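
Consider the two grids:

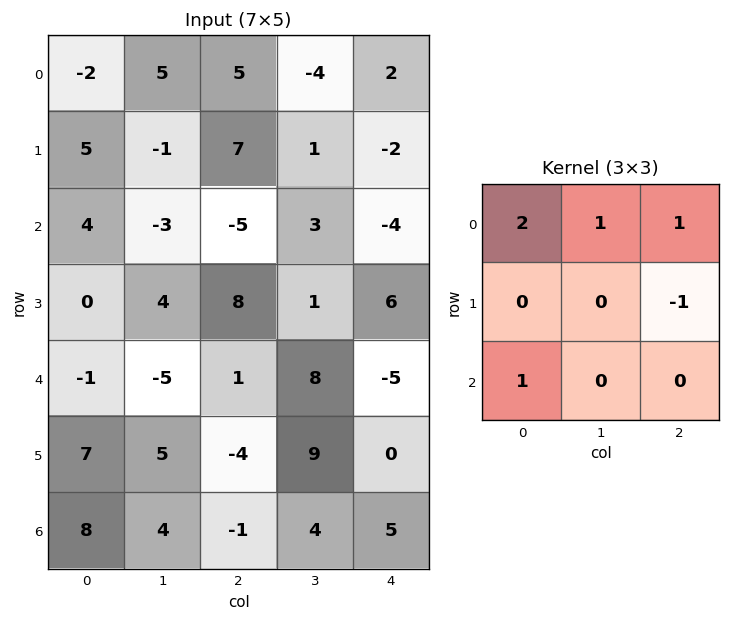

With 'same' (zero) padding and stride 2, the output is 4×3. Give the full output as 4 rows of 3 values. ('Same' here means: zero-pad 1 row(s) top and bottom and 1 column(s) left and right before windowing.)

Output[0,0]: The receptive field on the zero-padded input at this output position is [0 0 0 / 0 -2 5 / 0 5 -1]. Elementwise product with the kernel and sum: 0·2 + 0·1 + 0·1 + 5·-1 + 0·1.
Output[0,1]: The receptive field on the zero-padded input at this output position is [0 0 0 / 5 5 -4 / -1 7 1]. Elementwise product with the kernel and sum: 0·2 + 0·1 + 0·1 + -4·-1 + -1·1.

-5 3 1
7 7 1
9 14 17
8 11 18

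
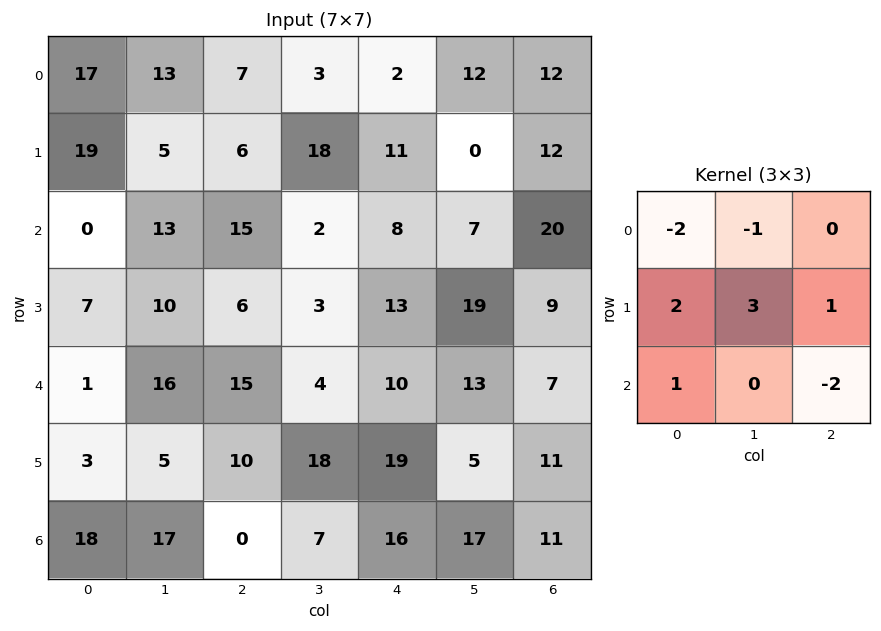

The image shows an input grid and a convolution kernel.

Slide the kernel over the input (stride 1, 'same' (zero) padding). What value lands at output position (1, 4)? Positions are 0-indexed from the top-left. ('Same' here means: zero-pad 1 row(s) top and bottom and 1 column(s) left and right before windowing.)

The receptive field on the zero-padded input at this output position is [3 2 12 / 18 11 0 / 2 8 7]. Elementwise product with the kernel and sum: 3·-2 + 2·-1 + 18·2 + 11·3 + 0·1 + 2·1 + 7·-2.

49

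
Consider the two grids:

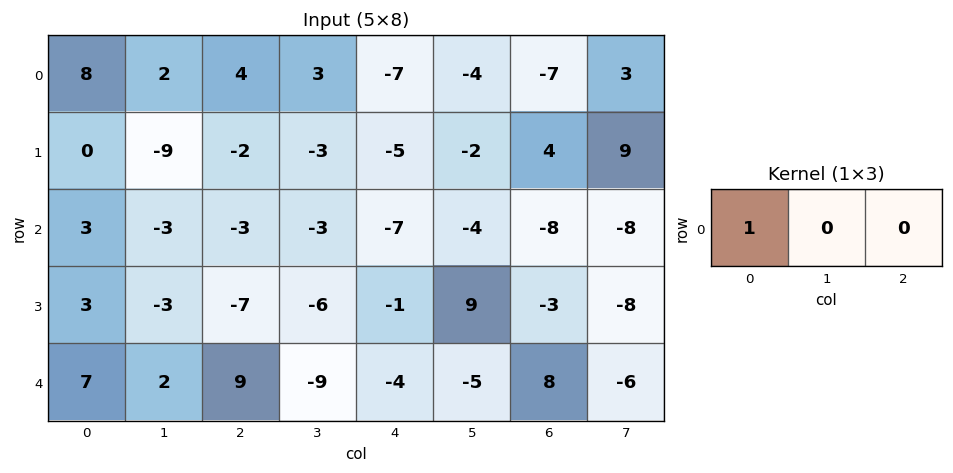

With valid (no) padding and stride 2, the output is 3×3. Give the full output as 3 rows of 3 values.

8 4 -7
3 -3 -7
7 9 -4

Output[0,0]: The receptive field on the input at this output position is [8 2 4]. Elementwise product with the kernel and sum: 8·1.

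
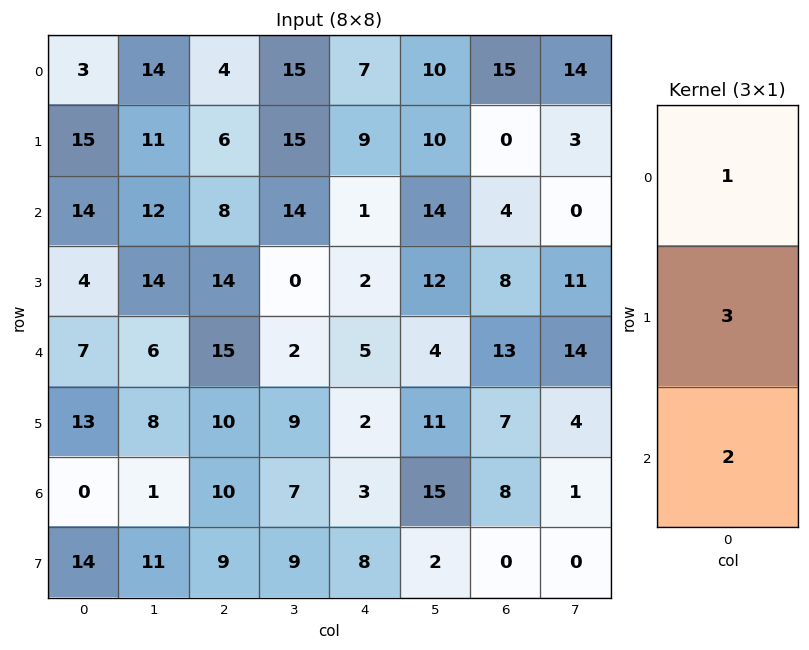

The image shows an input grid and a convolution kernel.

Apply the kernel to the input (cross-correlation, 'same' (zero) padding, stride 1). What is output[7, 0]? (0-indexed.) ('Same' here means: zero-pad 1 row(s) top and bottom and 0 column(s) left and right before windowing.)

42

The receptive field on the zero-padded input at this output position is [0 / 14 / 0]. Elementwise product with the kernel and sum: 0·1 + 14·3 + 0·2.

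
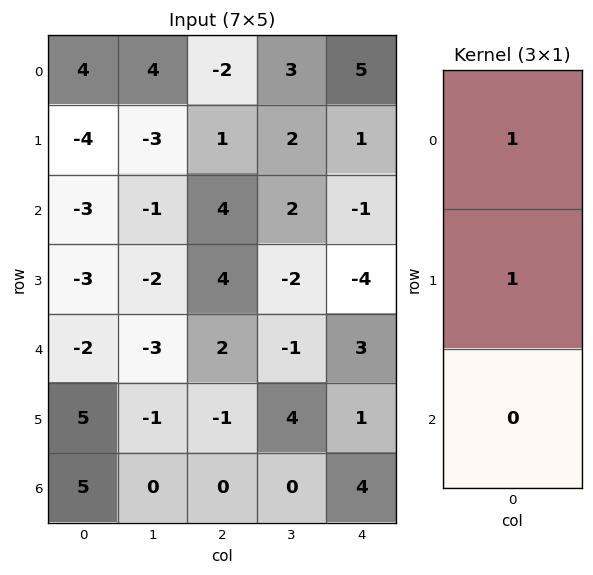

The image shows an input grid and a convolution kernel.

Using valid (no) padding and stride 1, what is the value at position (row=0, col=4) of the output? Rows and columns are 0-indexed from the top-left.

The receptive field on the input at this output position is [5 / 1 / -1]. Elementwise product with the kernel and sum: 5·1 + 1·1.

6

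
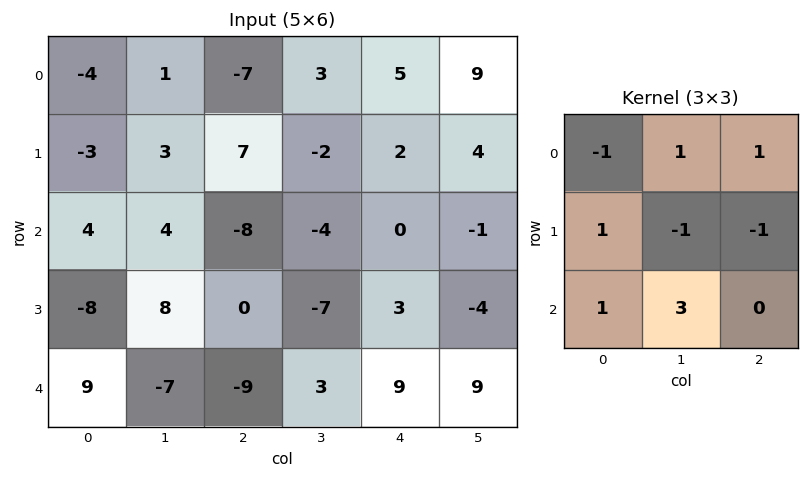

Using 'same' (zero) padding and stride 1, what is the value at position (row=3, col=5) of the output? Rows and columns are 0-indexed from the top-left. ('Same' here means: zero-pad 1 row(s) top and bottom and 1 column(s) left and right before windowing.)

42

The receptive field on the zero-padded input at this output position is [0 -1 0 / 3 -4 0 / 9 9 0]. Elementwise product with the kernel and sum: 0·-1 + -1·1 + 0·1 + 3·1 + -4·-1 + 0·-1 + 9·1 + 9·3.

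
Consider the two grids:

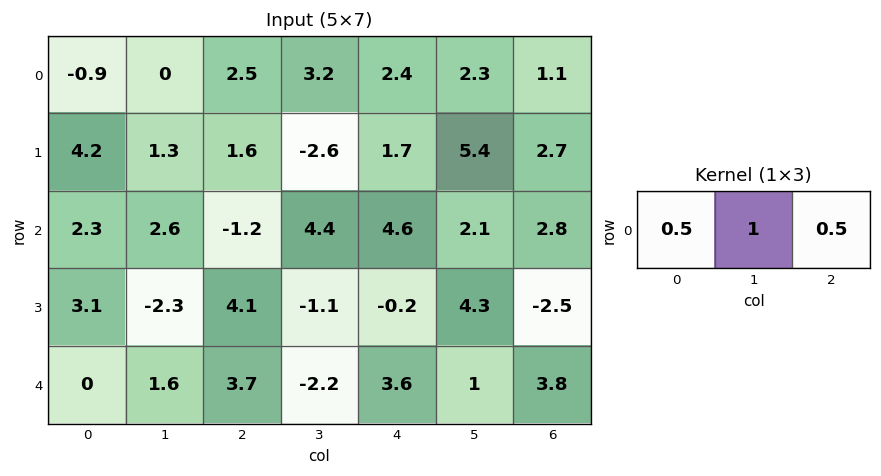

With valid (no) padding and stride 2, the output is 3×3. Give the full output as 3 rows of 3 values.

0.8 5.65 4.05
3.15 6.1 5.8
3.45 1.45 4.7

Output[0,0]: The receptive field on the input at this output position is [-0.9 0 2.5]. Elementwise product with the kernel and sum: -0.9·0.5 + 0·1 + 2.5·0.5.
Output[0,1]: The receptive field on the input at this output position is [2.5 3.2 2.4]. Elementwise product with the kernel and sum: 2.5·0.5 + 3.2·1 + 2.4·0.5.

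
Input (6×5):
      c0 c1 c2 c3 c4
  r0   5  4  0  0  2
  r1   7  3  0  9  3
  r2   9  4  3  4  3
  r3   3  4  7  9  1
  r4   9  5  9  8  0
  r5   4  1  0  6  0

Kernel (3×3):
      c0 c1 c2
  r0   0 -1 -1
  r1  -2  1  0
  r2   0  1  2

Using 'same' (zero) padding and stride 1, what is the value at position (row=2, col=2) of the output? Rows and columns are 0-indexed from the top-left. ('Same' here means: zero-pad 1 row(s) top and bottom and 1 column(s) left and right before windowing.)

The receptive field on the zero-padded input at this output position is [3 0 9 / 4 3 4 / 4 7 9]. Elementwise product with the kernel and sum: 0·-1 + 9·-1 + 4·-2 + 3·1 + 7·1 + 9·2.

11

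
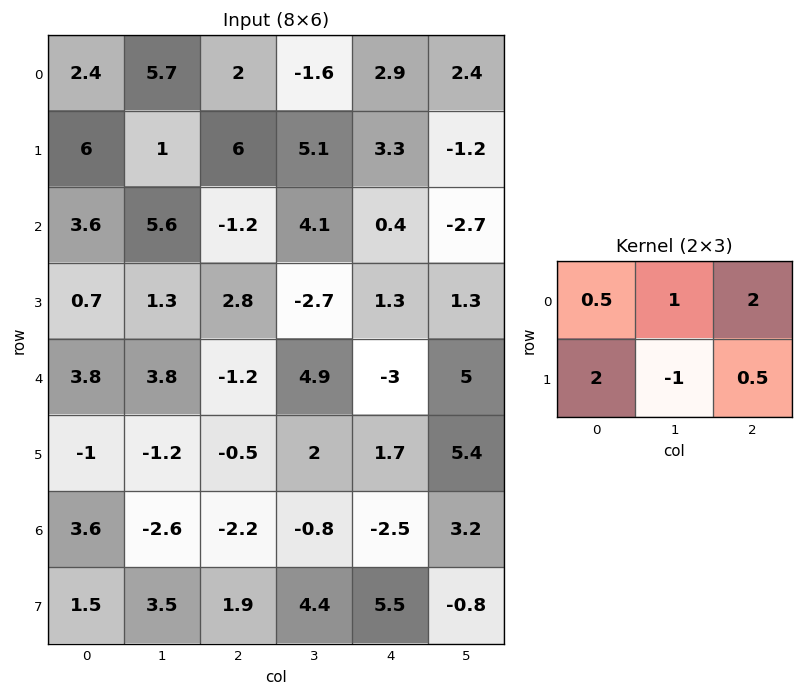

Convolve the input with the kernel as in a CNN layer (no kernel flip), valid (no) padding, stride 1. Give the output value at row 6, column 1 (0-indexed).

2.2

The receptive field on the input at this output position is [-2.6 -2.2 -0.8 / 3.5 1.9 4.4]. Elementwise product with the kernel and sum: -2.6·0.5 + -2.2·1 + -0.8·2 + 3.5·2 + 1.9·-1 + 4.4·0.5.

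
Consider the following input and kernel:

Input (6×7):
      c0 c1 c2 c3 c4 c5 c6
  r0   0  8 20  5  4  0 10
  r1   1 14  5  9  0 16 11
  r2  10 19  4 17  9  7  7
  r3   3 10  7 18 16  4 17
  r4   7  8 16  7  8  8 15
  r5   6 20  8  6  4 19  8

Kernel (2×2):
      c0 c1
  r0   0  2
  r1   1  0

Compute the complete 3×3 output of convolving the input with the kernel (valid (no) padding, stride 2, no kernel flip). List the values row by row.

Output[0,0]: The receptive field on the input at this output position is [0 8 / 1 14]. Elementwise product with the kernel and sum: 8·2 + 1·1.

17 15 0
41 41 30
22 22 20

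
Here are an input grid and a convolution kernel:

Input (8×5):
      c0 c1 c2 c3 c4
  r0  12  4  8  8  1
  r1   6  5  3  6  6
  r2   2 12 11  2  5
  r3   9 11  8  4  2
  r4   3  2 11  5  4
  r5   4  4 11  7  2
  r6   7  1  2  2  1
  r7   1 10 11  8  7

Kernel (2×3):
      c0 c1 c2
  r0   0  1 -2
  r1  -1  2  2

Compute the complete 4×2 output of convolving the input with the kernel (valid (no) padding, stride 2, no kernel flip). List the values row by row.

Output[0,0]: The receptive field on the input at this output position is [12 4 8 / 6 5 3]. Elementwise product with the kernel and sum: 4·1 + 8·-2 + 6·-1 + 5·2 + 3·2.

-2 27
19 -4
6 4
38 19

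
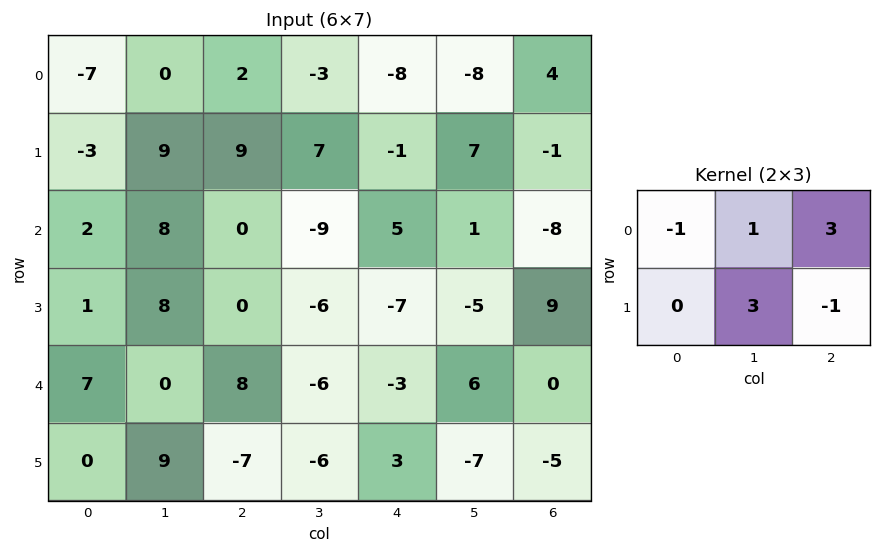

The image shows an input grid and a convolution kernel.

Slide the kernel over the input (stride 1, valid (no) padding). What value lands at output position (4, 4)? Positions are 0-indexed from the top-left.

-7

The receptive field on the input at this output position is [-3 6 0 / 3 -7 -5]. Elementwise product with the kernel and sum: -3·-1 + 6·1 + 0·3 + -7·3 + -5·-1.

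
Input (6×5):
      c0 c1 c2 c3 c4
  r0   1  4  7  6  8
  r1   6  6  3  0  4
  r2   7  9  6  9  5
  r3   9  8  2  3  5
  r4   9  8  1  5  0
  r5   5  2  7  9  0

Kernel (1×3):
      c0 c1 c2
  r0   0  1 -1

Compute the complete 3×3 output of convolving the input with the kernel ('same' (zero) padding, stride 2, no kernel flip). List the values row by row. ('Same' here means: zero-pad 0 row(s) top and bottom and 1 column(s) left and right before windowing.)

Output[0,0]: The receptive field on the zero-padded input at this output position is [0 1 4]. Elementwise product with the kernel and sum: 1·1 + 4·-1.
Output[0,1]: The receptive field on the zero-padded input at this output position is [4 7 6]. Elementwise product with the kernel and sum: 7·1 + 6·-1.

-3 1 8
-2 -3 5
1 -4 0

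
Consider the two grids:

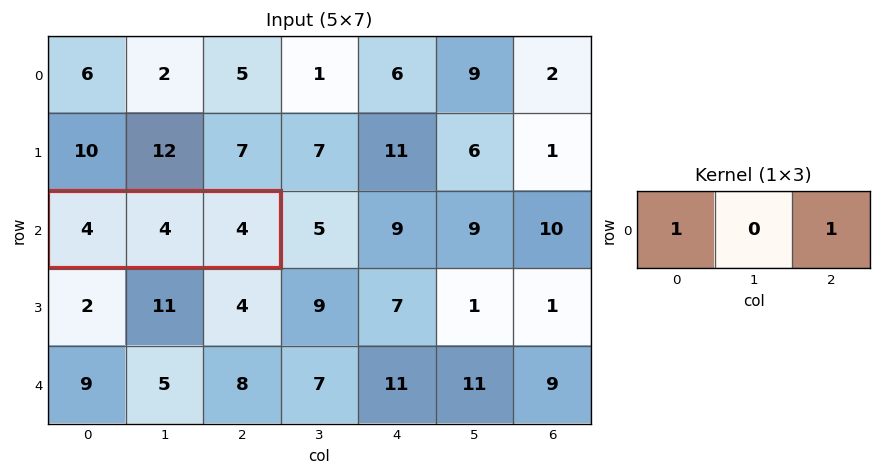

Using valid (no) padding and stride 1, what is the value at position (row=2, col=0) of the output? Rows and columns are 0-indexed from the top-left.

8

The receptive field on the input at this output position is [4 4 4]. Elementwise product with the kernel and sum: 4·1 + 4·1.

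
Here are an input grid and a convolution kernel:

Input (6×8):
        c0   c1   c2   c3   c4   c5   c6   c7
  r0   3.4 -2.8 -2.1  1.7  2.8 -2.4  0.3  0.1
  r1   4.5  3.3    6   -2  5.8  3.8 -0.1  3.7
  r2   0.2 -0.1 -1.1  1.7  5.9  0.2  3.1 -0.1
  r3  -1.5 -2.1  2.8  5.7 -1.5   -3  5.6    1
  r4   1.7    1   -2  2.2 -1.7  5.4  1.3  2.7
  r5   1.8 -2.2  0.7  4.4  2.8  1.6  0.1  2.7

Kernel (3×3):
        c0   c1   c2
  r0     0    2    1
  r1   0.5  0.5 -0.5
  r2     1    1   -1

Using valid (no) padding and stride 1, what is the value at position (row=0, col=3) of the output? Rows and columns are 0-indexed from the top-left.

10.6

The receptive field on the input at this output position is [1.7 2.8 -2.4 / -2 5.8 3.8 / 1.7 5.9 0.2]. Elementwise product with the kernel and sum: 2.8·2 + -2.4·1 + -2·0.5 + 5.8·0.5 + 3.8·-0.5 + 1.7·1 + 5.9·1 + 0.2·-1.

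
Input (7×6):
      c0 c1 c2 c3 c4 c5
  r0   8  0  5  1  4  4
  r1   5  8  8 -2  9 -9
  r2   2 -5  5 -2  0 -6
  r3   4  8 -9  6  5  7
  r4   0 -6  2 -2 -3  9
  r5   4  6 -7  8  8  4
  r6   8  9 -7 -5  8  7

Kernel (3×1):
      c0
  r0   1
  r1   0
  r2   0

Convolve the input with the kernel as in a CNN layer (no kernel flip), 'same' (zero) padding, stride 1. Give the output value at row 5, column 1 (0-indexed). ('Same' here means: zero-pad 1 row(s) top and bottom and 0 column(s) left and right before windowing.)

-6

The receptive field on the zero-padded input at this output position is [-6 / 6 / 9]. Elementwise product with the kernel and sum: -6·1.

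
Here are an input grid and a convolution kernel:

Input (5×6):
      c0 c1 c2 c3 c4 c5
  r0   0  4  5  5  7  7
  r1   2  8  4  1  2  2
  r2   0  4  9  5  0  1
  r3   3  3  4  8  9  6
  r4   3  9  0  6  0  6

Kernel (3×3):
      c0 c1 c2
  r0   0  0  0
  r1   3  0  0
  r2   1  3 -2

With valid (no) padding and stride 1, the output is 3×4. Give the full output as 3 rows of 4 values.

0 45 36 6
4 11 37 38
39 6 30 18

Output[0,0]: The receptive field on the input at this output position is [0 4 5 / 2 8 4 / 0 4 9]. Elementwise product with the kernel and sum: 2·3 + 0·1 + 4·3 + 9·-2.
Output[0,1]: The receptive field on the input at this output position is [4 5 5 / 8 4 1 / 4 9 5]. Elementwise product with the kernel and sum: 8·3 + 4·1 + 9·3 + 5·-2.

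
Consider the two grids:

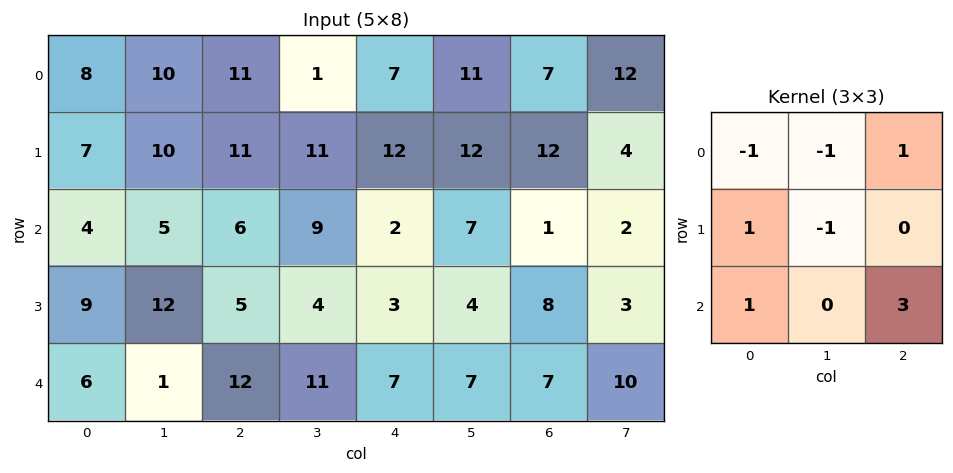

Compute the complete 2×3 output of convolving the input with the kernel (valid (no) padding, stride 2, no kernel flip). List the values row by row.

12 7 -6
36 21 19

Output[0,0]: The receptive field on the input at this output position is [8 10 11 / 7 10 11 / 4 5 6]. Elementwise product with the kernel and sum: 8·-1 + 10·-1 + 11·1 + 7·1 + 10·-1 + 4·1 + 6·3.
Output[0,1]: The receptive field on the input at this output position is [11 1 7 / 11 11 12 / 6 9 2]. Elementwise product with the kernel and sum: 11·-1 + 1·-1 + 7·1 + 11·1 + 11·-1 + 6·1 + 2·3.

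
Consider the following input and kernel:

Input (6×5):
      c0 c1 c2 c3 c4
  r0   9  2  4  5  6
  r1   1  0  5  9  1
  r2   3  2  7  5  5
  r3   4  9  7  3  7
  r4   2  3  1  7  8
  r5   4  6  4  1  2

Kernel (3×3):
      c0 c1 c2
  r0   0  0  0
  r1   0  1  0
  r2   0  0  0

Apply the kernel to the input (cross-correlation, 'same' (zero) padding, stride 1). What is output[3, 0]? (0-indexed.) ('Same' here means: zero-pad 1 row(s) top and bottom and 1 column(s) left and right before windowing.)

The receptive field on the zero-padded input at this output position is [0 3 2 / 0 4 9 / 0 2 3]. Elementwise product with the kernel and sum: 4·1.

4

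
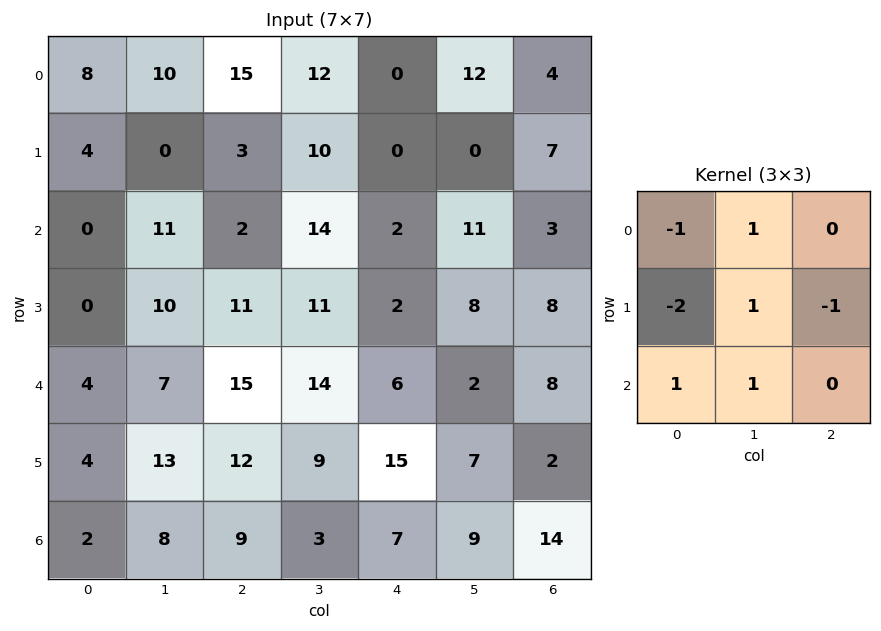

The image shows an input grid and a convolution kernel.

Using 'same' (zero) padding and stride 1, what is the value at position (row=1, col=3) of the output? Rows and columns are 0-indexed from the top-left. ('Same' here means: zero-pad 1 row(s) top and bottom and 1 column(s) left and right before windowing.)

The receptive field on the zero-padded input at this output position is [15 12 0 / 3 10 0 / 2 14 2]. Elementwise product with the kernel and sum: 15·-1 + 12·1 + 3·-2 + 10·1 + 0·-1 + 2·1 + 14·1.

17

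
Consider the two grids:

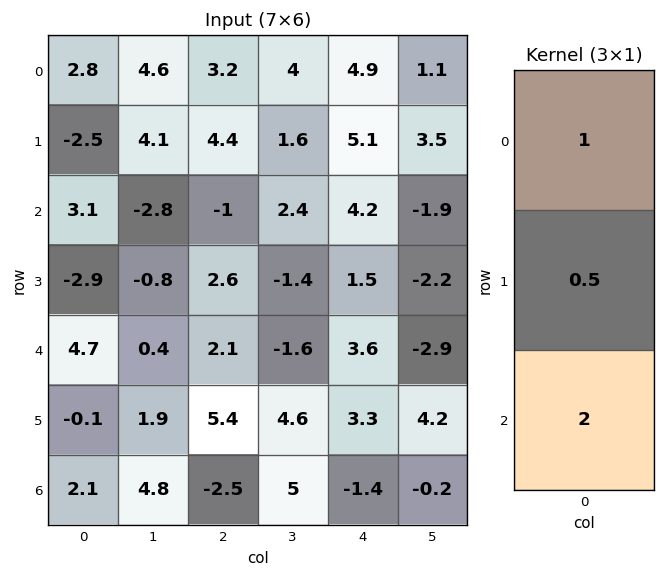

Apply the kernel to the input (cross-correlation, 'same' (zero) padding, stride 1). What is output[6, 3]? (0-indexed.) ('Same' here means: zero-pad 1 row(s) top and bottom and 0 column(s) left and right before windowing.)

The receptive field on the zero-padded input at this output position is [4.6 / 5 / 0]. Elementwise product with the kernel and sum: 4.6·1 + 5·0.5 + 0·2.

7.1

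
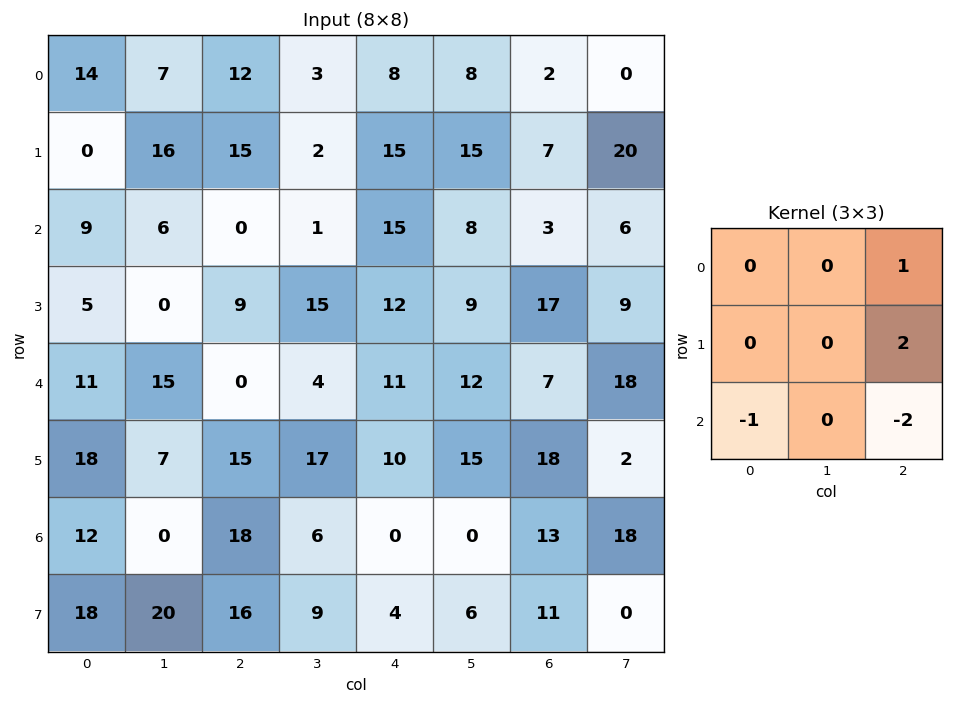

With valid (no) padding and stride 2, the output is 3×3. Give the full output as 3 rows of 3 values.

Output[0,0]: The receptive field on the input at this output position is [14 7 12 / 0 16 15 / 9 6 0]. Elementwise product with the kernel and sum: 12·1 + 15·2 + 9·-1 + 0·-2.

33 8 -5
7 17 12
-18 13 17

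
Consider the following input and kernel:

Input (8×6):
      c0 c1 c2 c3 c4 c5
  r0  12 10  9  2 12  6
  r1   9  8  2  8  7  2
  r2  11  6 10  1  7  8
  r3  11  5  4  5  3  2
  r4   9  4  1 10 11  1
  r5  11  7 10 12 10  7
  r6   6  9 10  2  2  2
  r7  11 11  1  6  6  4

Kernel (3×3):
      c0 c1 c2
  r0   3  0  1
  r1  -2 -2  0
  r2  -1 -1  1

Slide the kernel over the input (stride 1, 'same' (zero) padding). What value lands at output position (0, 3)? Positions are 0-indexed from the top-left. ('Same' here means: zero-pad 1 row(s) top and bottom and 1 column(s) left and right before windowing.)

The receptive field on the zero-padded input at this output position is [0 0 0 / 9 2 12 / 2 8 7]. Elementwise product with the kernel and sum: 0·3 + 0·1 + 9·-2 + 2·-2 + 2·-1 + 8·-1 + 7·1.

-25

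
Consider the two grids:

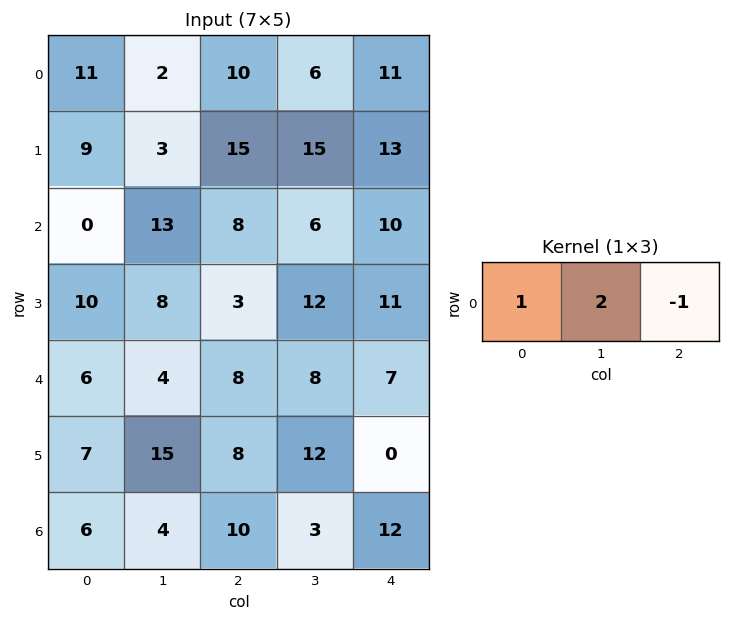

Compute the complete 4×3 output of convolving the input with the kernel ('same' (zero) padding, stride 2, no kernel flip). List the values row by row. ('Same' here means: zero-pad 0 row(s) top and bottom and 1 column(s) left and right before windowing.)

20 16 28
-13 23 26
8 12 22
8 21 27

Output[0,0]: The receptive field on the zero-padded input at this output position is [0 11 2]. Elementwise product with the kernel and sum: 0·1 + 11·2 + 2·-1.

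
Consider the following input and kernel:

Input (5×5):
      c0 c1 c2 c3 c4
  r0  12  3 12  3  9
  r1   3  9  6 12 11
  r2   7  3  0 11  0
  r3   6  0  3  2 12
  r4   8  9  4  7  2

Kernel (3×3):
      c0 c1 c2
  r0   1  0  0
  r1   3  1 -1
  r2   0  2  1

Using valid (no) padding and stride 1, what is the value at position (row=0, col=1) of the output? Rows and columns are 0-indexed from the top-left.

35

The receptive field on the input at this output position is [3 12 3 / 9 6 12 / 3 0 11]. Elementwise product with the kernel and sum: 3·1 + 9·3 + 6·1 + 12·-1 + 0·2 + 11·1.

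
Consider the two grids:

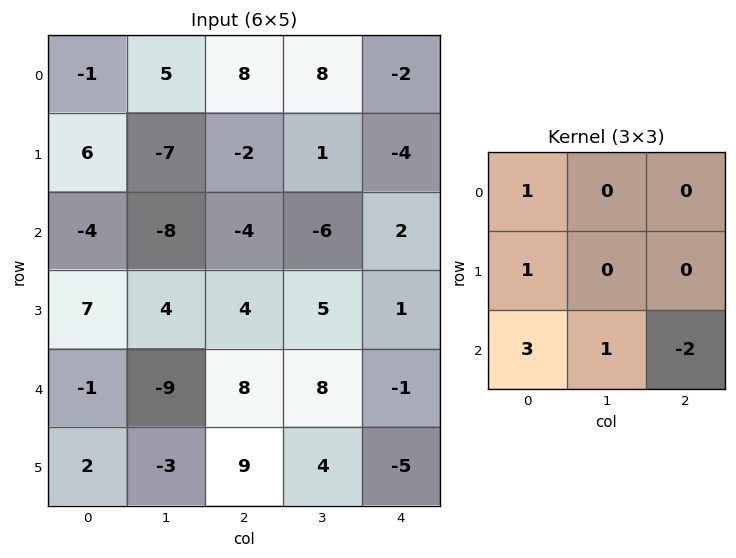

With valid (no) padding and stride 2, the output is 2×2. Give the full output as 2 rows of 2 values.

-7 -16
-25 34

Output[0,0]: The receptive field on the input at this output position is [-1 5 8 / 6 -7 -2 / -4 -8 -4]. Elementwise product with the kernel and sum: -1·1 + 6·1 + -4·3 + -8·1 + -4·-2.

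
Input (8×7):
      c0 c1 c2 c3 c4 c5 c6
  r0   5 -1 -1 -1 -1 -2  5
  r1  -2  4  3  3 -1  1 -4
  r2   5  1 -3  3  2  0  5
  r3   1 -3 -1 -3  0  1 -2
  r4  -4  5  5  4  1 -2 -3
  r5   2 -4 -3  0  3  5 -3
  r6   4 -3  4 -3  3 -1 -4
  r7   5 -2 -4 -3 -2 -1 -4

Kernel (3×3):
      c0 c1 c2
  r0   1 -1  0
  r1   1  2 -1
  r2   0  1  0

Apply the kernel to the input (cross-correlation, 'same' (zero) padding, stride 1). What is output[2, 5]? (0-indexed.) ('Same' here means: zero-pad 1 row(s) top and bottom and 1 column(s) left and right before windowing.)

-4

The receptive field on the zero-padded input at this output position is [-1 1 -4 / 2 0 5 / 0 1 -2]. Elementwise product with the kernel and sum: -1·1 + 1·-1 + 2·1 + 0·2 + 5·-1 + 1·1.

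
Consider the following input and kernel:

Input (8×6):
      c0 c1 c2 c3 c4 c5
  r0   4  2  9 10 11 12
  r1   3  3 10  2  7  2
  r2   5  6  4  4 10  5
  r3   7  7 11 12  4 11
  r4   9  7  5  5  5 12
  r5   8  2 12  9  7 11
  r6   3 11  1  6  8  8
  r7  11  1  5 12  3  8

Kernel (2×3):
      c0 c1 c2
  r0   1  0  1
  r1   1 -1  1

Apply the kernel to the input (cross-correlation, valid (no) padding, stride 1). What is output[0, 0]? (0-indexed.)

The receptive field on the input at this output position is [4 2 9 / 3 3 10]. Elementwise product with the kernel and sum: 4·1 + 9·1 + 3·1 + 3·-1 + 10·1.

23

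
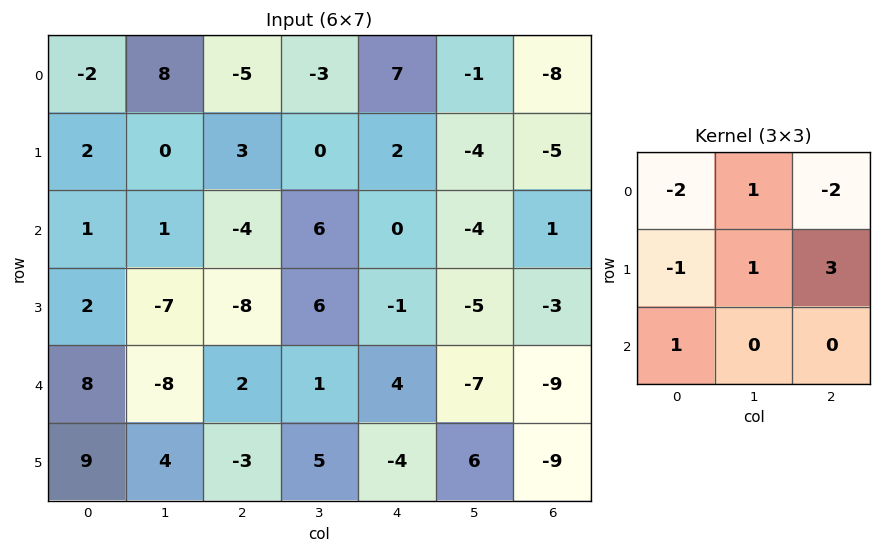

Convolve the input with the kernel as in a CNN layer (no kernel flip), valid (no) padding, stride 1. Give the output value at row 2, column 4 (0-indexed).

-15

The receptive field on the input at this output position is [0 -4 1 / -1 -5 -3 / 4 -7 -9]. Elementwise product with the kernel and sum: 0·-2 + -4·1 + 1·-2 + -1·-1 + -5·1 + -3·3 + 4·1.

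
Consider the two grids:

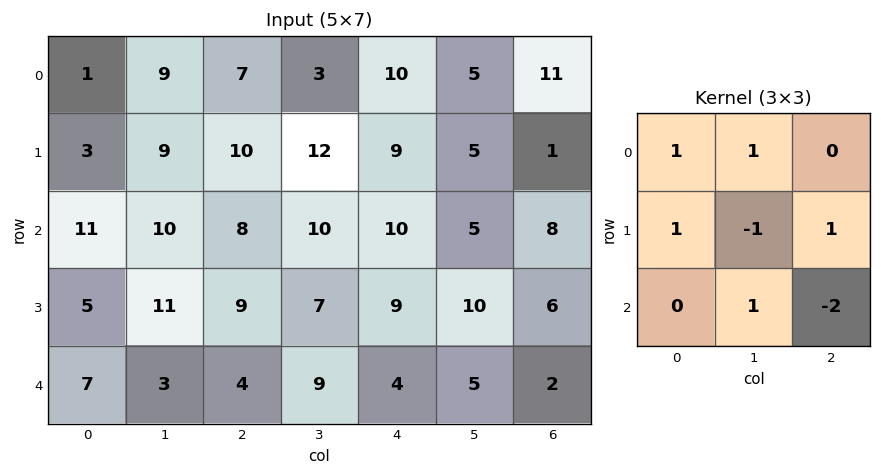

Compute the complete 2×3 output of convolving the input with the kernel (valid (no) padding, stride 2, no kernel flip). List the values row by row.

8 7 9
19 30 21

Output[0,0]: The receptive field on the input at this output position is [1 9 7 / 3 9 10 / 11 10 8]. Elementwise product with the kernel and sum: 1·1 + 9·1 + 3·1 + 9·-1 + 10·1 + 10·1 + 8·-2.
Output[0,1]: The receptive field on the input at this output position is [7 3 10 / 10 12 9 / 8 10 10]. Elementwise product with the kernel and sum: 7·1 + 3·1 + 10·1 + 12·-1 + 9·1 + 10·1 + 10·-2.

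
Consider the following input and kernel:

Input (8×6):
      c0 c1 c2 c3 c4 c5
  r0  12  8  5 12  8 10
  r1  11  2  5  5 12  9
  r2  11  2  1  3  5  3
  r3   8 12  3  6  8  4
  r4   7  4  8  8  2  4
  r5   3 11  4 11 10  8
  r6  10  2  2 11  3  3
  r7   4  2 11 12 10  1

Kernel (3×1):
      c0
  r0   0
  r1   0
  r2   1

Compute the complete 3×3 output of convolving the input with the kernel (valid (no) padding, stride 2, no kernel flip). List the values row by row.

11 1 5
7 8 2
10 2 3

Output[0,0]: The receptive field on the input at this output position is [12 / 11 / 11]. Elementwise product with the kernel and sum: 11·1.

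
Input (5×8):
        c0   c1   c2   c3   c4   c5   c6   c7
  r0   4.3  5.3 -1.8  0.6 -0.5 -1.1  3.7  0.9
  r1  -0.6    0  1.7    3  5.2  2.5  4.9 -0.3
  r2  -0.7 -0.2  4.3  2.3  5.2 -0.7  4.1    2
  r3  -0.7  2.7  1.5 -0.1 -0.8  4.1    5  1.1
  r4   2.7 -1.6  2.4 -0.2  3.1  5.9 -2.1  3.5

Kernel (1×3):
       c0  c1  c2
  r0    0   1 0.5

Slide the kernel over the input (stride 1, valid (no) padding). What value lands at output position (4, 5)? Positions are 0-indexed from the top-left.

-0.35

The receptive field on the input at this output position is [5.9 -2.1 3.5]. Elementwise product with the kernel and sum: -2.1·1 + 3.5·0.5.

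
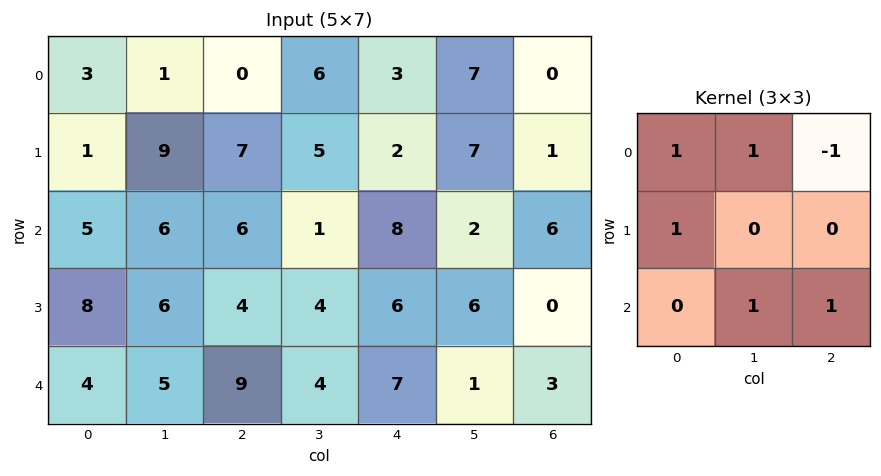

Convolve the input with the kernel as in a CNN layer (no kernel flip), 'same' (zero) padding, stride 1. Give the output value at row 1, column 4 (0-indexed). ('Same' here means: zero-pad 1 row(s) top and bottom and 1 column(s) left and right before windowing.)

17

The receptive field on the zero-padded input at this output position is [6 3 7 / 5 2 7 / 1 8 2]. Elementwise product with the kernel and sum: 6·1 + 3·1 + 7·-1 + 5·1 + 8·1 + 2·1.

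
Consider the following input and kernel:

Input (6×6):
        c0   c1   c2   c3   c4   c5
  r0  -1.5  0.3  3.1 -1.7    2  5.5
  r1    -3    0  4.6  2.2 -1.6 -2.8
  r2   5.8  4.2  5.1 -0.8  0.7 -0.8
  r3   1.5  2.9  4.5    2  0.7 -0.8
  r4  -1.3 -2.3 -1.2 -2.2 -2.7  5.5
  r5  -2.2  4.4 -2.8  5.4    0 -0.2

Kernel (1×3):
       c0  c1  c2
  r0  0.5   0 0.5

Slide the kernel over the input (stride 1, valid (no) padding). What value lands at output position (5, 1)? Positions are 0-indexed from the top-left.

4.9

The receptive field on the input at this output position is [4.4 -2.8 5.4]. Elementwise product with the kernel and sum: 4.4·0.5 + 5.4·0.5.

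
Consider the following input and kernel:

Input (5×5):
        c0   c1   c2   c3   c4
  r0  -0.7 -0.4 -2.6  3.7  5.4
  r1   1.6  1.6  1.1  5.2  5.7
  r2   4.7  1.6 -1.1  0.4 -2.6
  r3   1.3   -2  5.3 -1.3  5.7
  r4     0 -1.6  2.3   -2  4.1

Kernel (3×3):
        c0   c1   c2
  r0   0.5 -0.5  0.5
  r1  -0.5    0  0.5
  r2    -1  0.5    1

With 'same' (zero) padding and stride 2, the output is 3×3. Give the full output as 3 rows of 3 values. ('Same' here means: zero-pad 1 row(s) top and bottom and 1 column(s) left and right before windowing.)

2.2 6.2 -4.2
-0.55 5.6 3.7
-2.45 -4.5 -2.5

Output[0,0]: The receptive field on the zero-padded input at this output position is [0 0 0 / 0 -0.7 -0.4 / 0 1.6 1.6]. Elementwise product with the kernel and sum: 0·0.5 + 0·-0.5 + 0·0.5 + 0·-0.5 + -0.4·0.5 + 0·-1 + 1.6·0.5 + 1.6·1.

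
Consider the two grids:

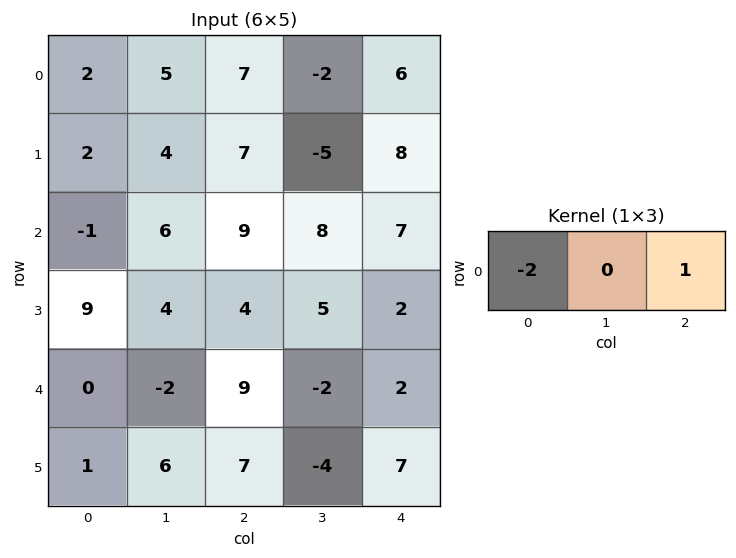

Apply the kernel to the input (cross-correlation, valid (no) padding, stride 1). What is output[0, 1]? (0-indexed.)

The receptive field on the input at this output position is [5 7 -2]. Elementwise product with the kernel and sum: 5·-2 + -2·1.

-12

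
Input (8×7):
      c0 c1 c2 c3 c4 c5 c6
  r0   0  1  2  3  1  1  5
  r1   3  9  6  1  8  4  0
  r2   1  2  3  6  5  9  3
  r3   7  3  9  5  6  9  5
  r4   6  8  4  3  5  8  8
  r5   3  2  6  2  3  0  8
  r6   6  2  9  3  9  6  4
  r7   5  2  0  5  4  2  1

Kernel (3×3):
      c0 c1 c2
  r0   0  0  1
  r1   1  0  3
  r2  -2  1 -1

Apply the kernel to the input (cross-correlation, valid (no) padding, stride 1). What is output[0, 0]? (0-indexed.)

20

The receptive field on the input at this output position is [0 1 2 / 3 9 6 / 1 2 3]. Elementwise product with the kernel and sum: 2·1 + 3·1 + 6·3 + 1·-2 + 2·1 + 3·-1.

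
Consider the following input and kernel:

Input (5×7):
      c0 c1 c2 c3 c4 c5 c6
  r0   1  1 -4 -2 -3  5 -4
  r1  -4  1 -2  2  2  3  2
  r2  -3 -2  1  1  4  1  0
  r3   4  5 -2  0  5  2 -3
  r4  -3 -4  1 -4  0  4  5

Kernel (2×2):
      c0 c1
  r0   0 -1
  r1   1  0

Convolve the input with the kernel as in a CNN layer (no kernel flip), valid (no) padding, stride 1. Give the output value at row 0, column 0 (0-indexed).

-5

The receptive field on the input at this output position is [1 1 / -4 1]. Elementwise product with the kernel and sum: 1·-1 + -4·1.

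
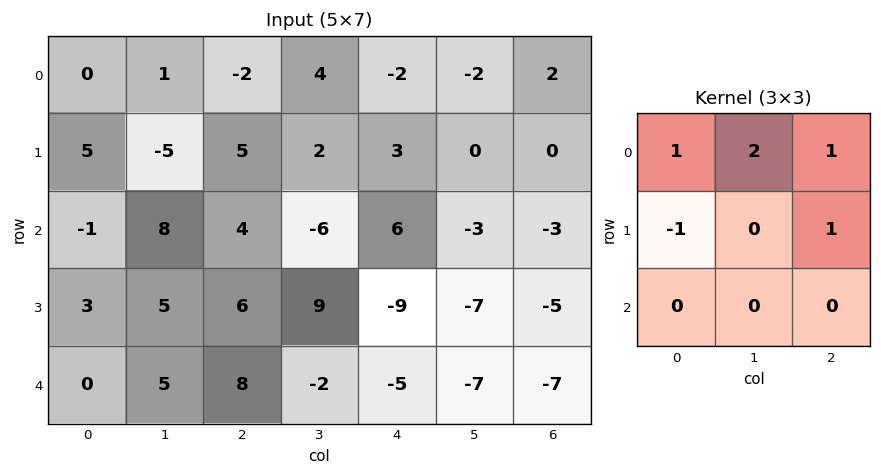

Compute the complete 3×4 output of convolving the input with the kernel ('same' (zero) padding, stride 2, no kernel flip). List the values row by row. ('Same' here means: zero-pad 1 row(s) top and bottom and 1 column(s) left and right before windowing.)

Output[0,0]: The receptive field on the zero-padded input at this output position is [0 0 0 / 0 0 1 / 0 5 -5]. Elementwise product with the kernel and sum: 0·1 + 0·2 + 0·1 + 0·-1 + 1·1.

1 3 -6 2
13 -7 11 3
16 19 -21 -10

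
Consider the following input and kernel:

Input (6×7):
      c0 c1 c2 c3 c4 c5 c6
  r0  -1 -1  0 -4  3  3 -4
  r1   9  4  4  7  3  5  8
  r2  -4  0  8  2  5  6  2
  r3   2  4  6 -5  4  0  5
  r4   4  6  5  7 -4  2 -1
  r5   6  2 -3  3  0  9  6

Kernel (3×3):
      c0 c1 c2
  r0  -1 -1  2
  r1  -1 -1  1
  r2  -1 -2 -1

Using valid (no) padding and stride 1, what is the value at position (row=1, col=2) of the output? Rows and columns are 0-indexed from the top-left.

-10

The receptive field on the input at this output position is [4 7 3 / 8 2 5 / 6 -5 4]. Elementwise product with the kernel and sum: 4·-1 + 7·-1 + 3·2 + 8·-1 + 2·-1 + 5·1 + 6·-1 + -5·-2 + 4·-1.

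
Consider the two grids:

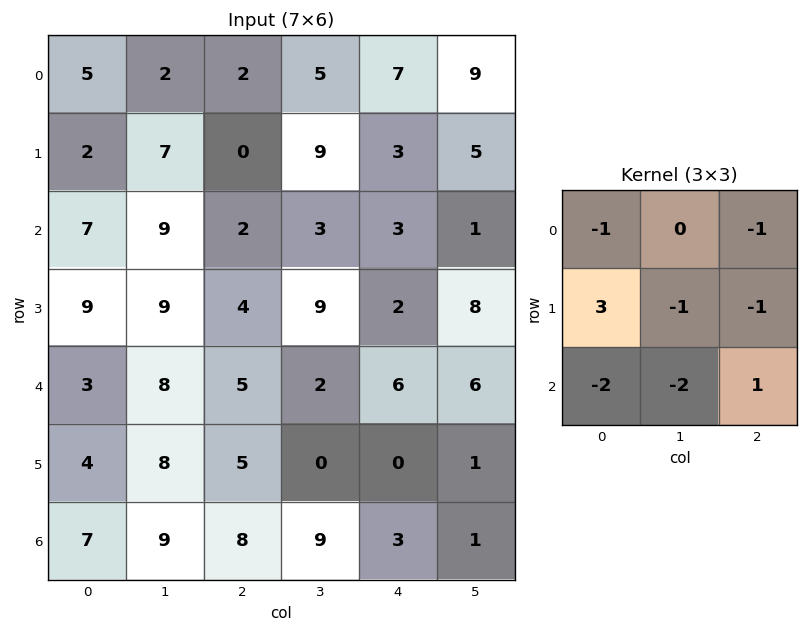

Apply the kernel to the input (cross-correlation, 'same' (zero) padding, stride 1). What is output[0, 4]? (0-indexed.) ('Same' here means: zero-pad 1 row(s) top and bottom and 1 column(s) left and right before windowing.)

The receptive field on the zero-padded input at this output position is [0 0 0 / 5 7 9 / 9 3 5]. Elementwise product with the kernel and sum: 0·-1 + 0·-1 + 5·3 + 7·-1 + 9·-1 + 9·-2 + 3·-2 + 5·1.

-20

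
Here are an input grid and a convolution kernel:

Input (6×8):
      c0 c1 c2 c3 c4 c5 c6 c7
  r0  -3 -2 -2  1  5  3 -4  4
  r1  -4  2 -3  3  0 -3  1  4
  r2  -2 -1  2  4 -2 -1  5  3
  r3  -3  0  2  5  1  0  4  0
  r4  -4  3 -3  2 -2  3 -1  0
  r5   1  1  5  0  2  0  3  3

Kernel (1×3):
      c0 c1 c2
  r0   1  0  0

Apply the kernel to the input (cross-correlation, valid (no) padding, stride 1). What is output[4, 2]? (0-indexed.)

The receptive field on the input at this output position is [-3 2 -2]. Elementwise product with the kernel and sum: -3·1.

-3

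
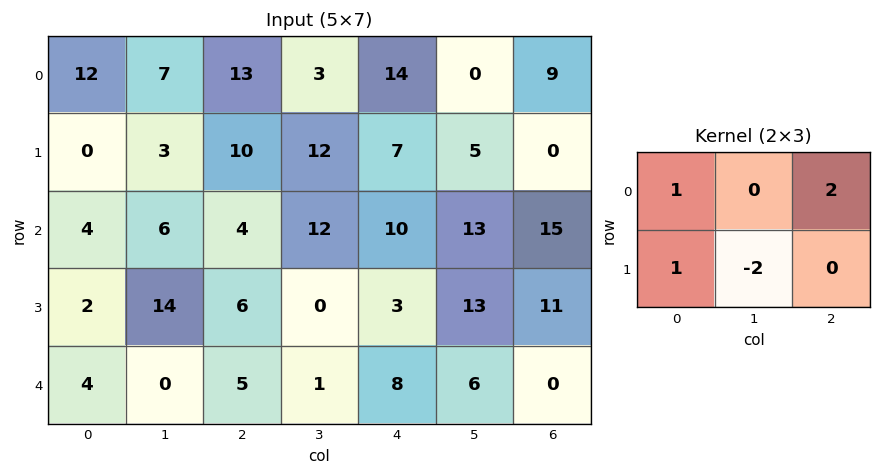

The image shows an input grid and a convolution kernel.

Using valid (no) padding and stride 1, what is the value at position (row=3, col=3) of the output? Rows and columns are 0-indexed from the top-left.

11

The receptive field on the input at this output position is [0 3 13 / 1 8 6]. Elementwise product with the kernel and sum: 0·1 + 13·2 + 1·1 + 8·-2.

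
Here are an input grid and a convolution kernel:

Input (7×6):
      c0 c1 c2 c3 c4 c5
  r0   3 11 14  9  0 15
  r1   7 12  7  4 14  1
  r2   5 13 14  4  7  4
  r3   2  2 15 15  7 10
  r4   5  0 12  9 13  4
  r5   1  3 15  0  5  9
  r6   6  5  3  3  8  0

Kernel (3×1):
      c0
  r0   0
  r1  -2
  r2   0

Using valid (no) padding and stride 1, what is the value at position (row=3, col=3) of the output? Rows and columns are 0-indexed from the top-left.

-18

The receptive field on the input at this output position is [15 / 9 / 0]. Elementwise product with the kernel and sum: 9·-2.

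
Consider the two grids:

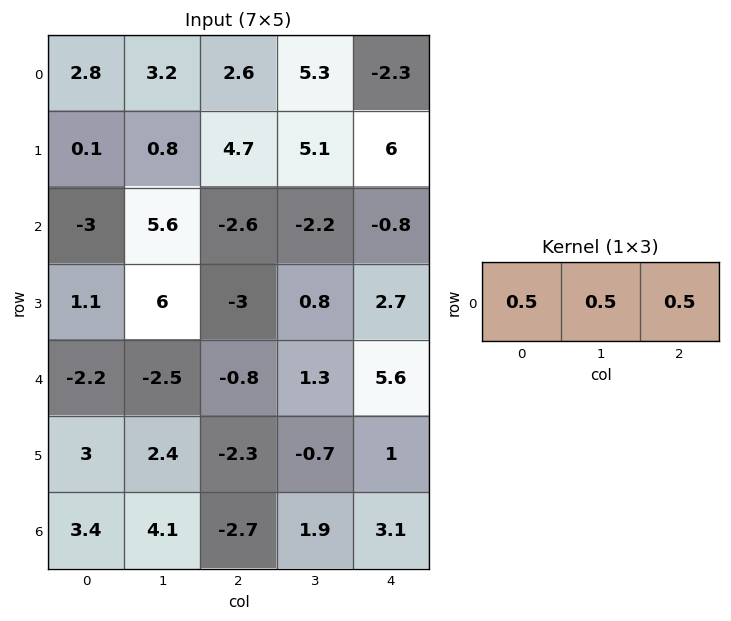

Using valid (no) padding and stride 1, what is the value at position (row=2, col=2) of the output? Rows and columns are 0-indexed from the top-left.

-2.8

The receptive field on the input at this output position is [-2.6 -2.2 -0.8]. Elementwise product with the kernel and sum: -2.6·0.5 + -2.2·0.5 + -0.8·0.5.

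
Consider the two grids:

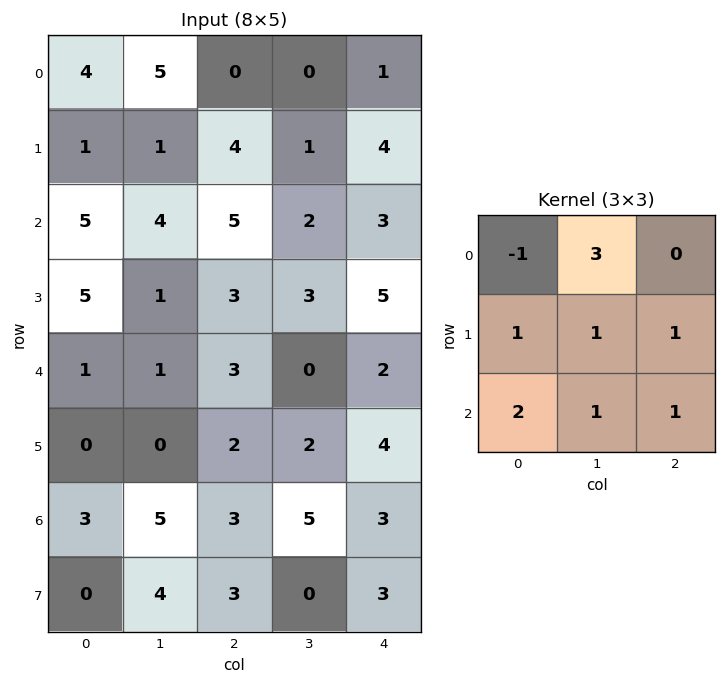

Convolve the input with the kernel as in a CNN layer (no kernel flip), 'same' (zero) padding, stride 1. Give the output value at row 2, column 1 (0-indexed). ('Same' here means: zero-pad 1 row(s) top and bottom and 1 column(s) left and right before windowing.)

The receptive field on the zero-padded input at this output position is [1 1 4 / 5 4 5 / 5 1 3]. Elementwise product with the kernel and sum: 1·-1 + 1·3 + 5·1 + 4·1 + 5·1 + 5·2 + 1·1 + 3·1.

30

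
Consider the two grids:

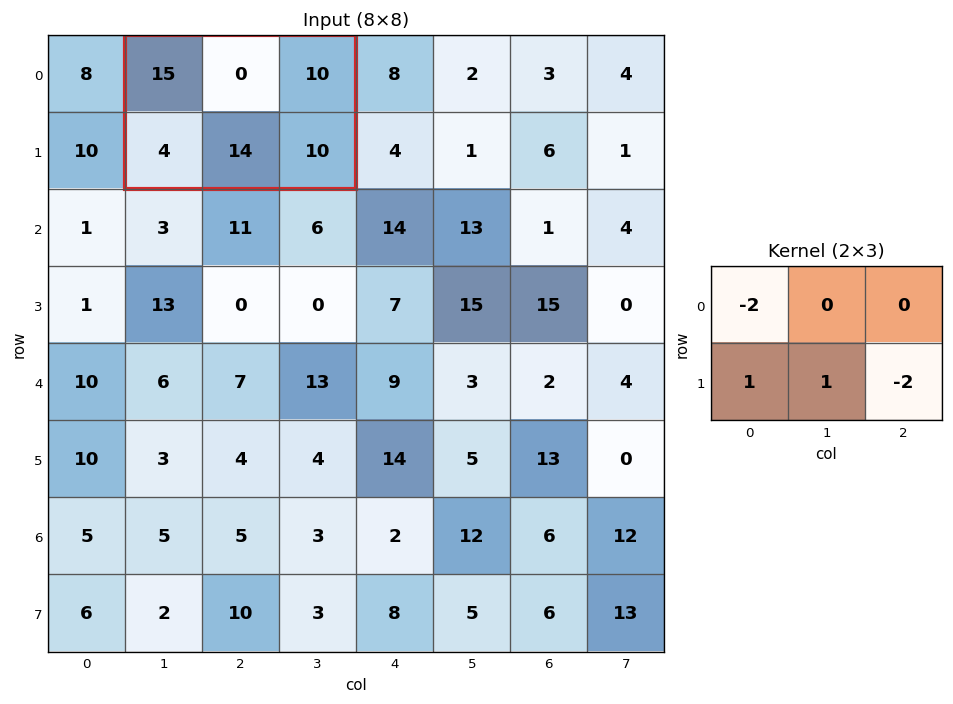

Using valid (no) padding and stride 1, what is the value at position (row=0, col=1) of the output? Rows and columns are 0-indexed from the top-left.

-32

The receptive field on the input at this output position is [15 0 10 / 4 14 10]. Elementwise product with the kernel and sum: 15·-2 + 4·1 + 14·1 + 10·-2.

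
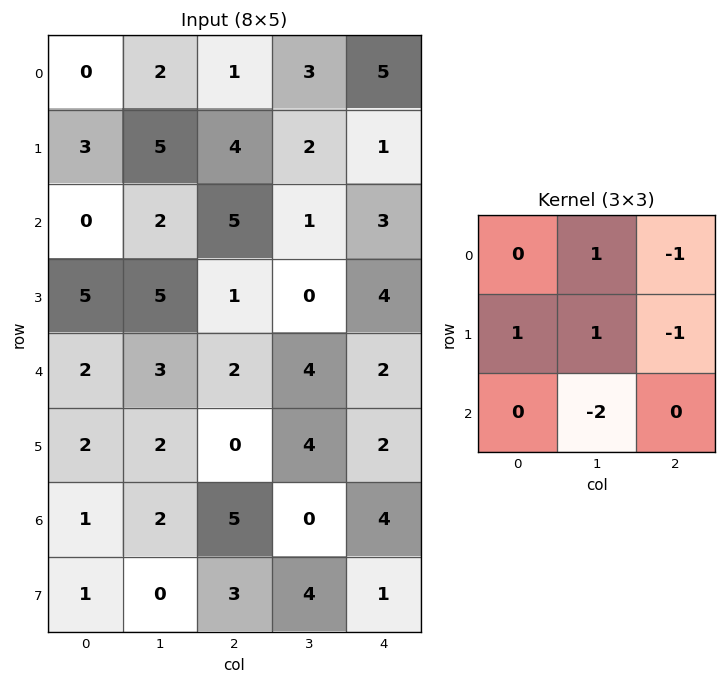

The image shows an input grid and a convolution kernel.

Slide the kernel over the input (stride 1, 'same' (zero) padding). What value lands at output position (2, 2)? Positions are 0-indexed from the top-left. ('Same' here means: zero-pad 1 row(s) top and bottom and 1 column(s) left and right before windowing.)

6

The receptive field on the zero-padded input at this output position is [5 4 2 / 2 5 1 / 5 1 0]. Elementwise product with the kernel and sum: 4·1 + 2·-1 + 2·1 + 5·1 + 1·-1 + 1·-2.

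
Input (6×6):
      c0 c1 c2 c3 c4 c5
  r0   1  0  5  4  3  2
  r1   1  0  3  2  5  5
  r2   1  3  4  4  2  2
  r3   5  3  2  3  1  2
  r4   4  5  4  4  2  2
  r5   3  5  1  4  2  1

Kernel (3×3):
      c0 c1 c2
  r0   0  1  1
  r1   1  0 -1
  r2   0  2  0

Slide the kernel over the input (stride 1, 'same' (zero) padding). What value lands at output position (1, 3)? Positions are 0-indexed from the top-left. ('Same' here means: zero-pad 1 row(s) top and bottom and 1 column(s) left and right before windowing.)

The receptive field on the zero-padded input at this output position is [5 4 3 / 3 2 5 / 4 4 2]. Elementwise product with the kernel and sum: 4·1 + 3·1 + 3·1 + 5·-1 + 4·2.

13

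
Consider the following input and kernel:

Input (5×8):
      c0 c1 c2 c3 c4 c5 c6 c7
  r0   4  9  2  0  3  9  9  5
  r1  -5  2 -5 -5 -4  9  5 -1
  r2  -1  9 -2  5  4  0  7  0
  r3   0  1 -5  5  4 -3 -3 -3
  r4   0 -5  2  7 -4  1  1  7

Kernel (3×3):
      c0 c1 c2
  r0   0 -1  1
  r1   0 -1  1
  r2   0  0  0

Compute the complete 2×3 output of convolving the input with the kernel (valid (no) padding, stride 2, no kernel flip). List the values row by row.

-14 4 -4
-17 -2 7

Output[0,0]: The receptive field on the input at this output position is [4 9 2 / -5 2 -5 / -1 9 -2]. Elementwise product with the kernel and sum: 9·-1 + 2·1 + 2·-1 + -5·1.
Output[0,1]: The receptive field on the input at this output position is [2 0 3 / -5 -5 -4 / -2 5 4]. Elementwise product with the kernel and sum: 0·-1 + 3·1 + -5·-1 + -4·1.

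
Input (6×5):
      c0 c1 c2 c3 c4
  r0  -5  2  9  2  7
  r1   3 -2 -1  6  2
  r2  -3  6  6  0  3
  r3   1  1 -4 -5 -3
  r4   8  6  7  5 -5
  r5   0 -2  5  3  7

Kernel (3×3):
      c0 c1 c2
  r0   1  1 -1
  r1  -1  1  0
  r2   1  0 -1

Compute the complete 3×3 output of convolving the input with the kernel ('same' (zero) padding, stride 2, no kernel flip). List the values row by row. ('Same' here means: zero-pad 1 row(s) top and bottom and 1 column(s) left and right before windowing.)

-3 -1 11
1 -3 6
10 -2 -15

Output[0,0]: The receptive field on the zero-padded input at this output position is [0 0 0 / 0 -5 2 / 0 3 -2]. Elementwise product with the kernel and sum: 0·1 + 0·1 + 0·-1 + 0·-1 + -5·1 + 0·1 + -2·-1.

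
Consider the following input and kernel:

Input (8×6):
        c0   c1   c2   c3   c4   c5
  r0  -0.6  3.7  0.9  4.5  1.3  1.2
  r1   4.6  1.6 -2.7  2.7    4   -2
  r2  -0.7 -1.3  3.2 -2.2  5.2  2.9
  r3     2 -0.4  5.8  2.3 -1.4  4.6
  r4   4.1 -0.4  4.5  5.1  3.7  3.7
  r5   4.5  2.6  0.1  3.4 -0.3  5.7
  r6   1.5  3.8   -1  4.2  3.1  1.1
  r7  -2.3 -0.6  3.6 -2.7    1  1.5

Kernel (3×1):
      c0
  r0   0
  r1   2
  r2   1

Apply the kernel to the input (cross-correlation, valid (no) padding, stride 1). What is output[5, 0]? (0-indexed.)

The receptive field on the input at this output position is [4.5 / 1.5 / -2.3]. Elementwise product with the kernel and sum: 1.5·2 + -2.3·1.

0.7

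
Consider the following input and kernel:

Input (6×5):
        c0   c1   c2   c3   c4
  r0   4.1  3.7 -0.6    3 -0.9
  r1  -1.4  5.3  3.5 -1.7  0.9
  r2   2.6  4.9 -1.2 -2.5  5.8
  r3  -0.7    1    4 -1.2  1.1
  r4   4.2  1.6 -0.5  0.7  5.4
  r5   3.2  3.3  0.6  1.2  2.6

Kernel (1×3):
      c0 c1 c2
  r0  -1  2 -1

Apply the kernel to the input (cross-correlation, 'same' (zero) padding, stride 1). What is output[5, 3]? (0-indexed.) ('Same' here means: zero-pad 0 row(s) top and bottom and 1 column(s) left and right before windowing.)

-0.8

The receptive field on the zero-padded input at this output position is [0.6 1.2 2.6]. Elementwise product with the kernel and sum: 0.6·-1 + 1.2·2 + 2.6·-1.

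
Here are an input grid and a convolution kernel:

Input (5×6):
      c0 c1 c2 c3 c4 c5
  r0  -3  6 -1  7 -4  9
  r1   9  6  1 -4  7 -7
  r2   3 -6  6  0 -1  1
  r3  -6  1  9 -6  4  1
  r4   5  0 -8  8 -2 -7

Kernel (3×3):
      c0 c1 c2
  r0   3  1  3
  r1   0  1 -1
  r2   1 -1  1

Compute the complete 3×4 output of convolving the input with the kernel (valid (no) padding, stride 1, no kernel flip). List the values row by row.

Output[0,0]: The receptive field on the input at this output position is [-3 6 -1 / 9 6 1 / 3 -6 6]. Elementwise product with the kernel and sum: -3·3 + 6·1 + -1·3 + 6·1 + 1·-1 + 3·1 + -6·-1 + 6·1.

14 31 -14 60
26 -1 40 -37
10 19 -13 8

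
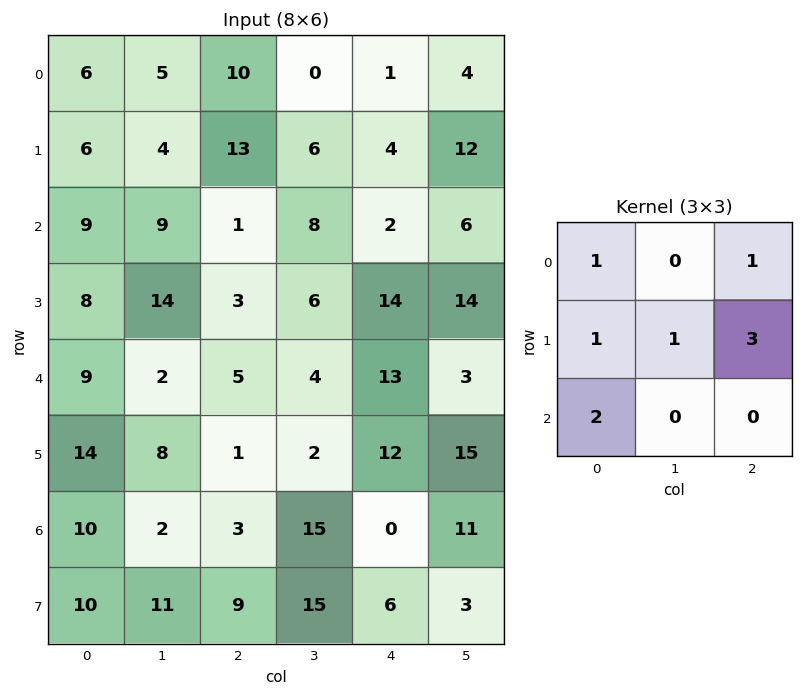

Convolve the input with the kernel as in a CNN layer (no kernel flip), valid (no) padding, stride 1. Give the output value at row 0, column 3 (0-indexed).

The receptive field on the input at this output position is [0 1 4 / 6 4 12 / 8 2 6]. Elementwise product with the kernel and sum: 0·1 + 4·1 + 6·1 + 4·1 + 12·3 + 8·2.

66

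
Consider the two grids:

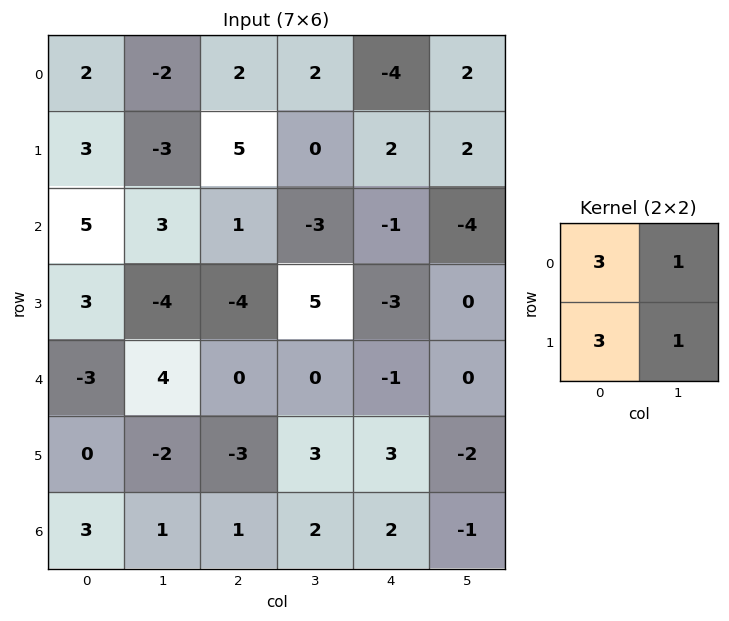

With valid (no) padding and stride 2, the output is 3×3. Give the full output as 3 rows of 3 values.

10 23 -2
23 -7 -16
-7 -6 4

Output[0,0]: The receptive field on the input at this output position is [2 -2 / 3 -3]. Elementwise product with the kernel and sum: 2·3 + -2·1 + 3·3 + -3·1.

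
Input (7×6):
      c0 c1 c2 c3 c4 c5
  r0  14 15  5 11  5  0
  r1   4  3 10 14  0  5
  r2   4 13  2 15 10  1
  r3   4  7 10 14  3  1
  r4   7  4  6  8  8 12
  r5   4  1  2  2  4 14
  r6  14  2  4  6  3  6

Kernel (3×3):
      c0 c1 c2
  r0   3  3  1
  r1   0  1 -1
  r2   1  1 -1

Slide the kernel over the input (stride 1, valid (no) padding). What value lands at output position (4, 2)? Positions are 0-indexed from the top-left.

The receptive field on the input at this output position is [6 8 8 / 2 2 4 / 4 6 3]. Elementwise product with the kernel and sum: 6·3 + 8·3 + 8·1 + 2·1 + 4·-1 + 4·1 + 6·1 + 3·-1.

55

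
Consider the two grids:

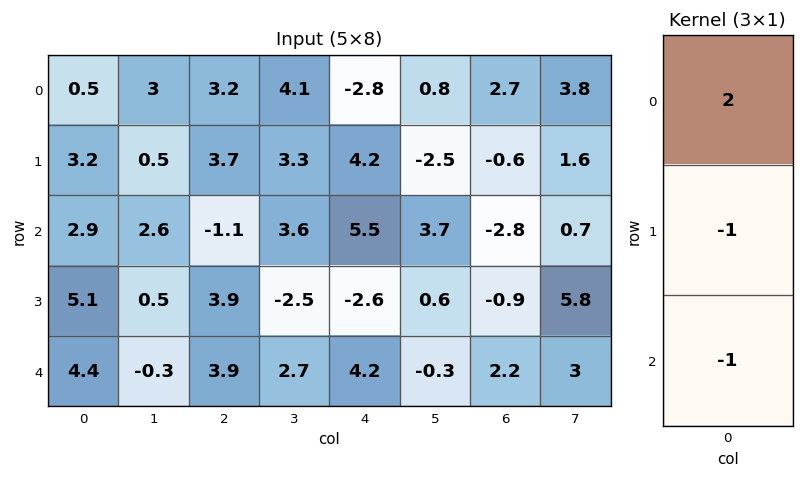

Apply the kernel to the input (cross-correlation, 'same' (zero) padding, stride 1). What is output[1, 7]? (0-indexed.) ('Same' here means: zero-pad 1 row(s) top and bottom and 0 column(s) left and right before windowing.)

The receptive field on the zero-padded input at this output position is [3.8 / 1.6 / 0.7]. Elementwise product with the kernel and sum: 3.8·2 + 1.6·-1 + 0.7·-1.

5.3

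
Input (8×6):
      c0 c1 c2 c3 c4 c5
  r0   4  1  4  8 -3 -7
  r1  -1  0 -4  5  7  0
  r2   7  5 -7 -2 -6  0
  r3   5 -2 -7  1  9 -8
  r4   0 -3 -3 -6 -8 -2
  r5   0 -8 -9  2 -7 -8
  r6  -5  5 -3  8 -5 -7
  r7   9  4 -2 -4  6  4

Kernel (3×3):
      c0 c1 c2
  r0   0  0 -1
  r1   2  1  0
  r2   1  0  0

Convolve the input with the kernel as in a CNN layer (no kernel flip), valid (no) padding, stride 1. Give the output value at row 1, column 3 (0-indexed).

The receptive field on the input at this output position is [5 7 0 / -2 -6 0 / 1 9 -8]. Elementwise product with the kernel and sum: 0·-1 + -2·2 + -6·1 + 1·1.

-9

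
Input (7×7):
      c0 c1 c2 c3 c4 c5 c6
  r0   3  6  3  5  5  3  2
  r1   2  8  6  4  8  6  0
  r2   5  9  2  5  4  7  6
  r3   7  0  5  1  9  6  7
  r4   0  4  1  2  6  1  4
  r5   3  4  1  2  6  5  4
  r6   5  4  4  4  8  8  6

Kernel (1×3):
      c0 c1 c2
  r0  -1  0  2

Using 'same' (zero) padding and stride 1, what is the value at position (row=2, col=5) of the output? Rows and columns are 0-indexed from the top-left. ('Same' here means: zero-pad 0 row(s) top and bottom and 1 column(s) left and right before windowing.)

The receptive field on the zero-padded input at this output position is [4 7 6]. Elementwise product with the kernel and sum: 4·-1 + 6·2.

8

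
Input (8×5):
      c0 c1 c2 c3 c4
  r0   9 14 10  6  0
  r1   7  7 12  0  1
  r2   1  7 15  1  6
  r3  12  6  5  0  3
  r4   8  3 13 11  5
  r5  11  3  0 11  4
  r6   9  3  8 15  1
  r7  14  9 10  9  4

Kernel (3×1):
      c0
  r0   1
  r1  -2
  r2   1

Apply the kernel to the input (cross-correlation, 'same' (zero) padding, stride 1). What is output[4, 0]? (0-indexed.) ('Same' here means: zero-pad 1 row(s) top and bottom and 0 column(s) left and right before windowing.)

7

The receptive field on the zero-padded input at this output position is [12 / 8 / 11]. Elementwise product with the kernel and sum: 12·1 + 8·-2 + 11·1.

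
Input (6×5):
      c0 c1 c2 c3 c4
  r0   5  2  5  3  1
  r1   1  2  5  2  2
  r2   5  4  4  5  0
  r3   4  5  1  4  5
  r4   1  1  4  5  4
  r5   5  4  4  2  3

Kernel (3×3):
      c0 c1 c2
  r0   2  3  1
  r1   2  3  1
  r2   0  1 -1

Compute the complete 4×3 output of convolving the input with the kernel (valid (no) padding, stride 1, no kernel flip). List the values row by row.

Output[0,0]: The receptive field on the input at this output position is [5 2 5 / 1 2 5 / 5 4 4]. Elementwise product with the kernel and sum: 5·2 + 2·3 + 5·1 + 1·2 + 2·3 + 5·1 + 4·1 + 4·-1.

34 42 43
43 43 40
47 41 43
33 38 45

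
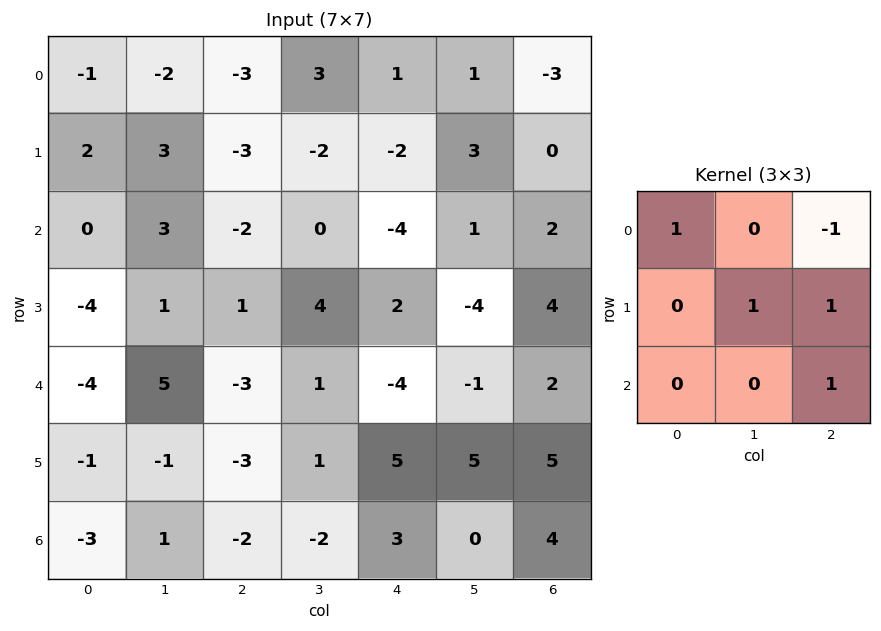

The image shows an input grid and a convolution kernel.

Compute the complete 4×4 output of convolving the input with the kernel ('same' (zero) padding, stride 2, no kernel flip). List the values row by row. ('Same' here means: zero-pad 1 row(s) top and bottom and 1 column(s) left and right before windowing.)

0 -2 5 -3
1 7 -12 5
-1 -4 8 -2
-1 -6 -1 9

Output[0,0]: The receptive field on the zero-padded input at this output position is [0 0 0 / 0 -1 -2 / 0 2 3]. Elementwise product with the kernel and sum: 0·1 + 0·-1 + -1·1 + -2·1 + 3·1.
Output[0,1]: The receptive field on the zero-padded input at this output position is [0 0 0 / -2 -3 3 / 3 -3 -2]. Elementwise product with the kernel and sum: 0·1 + 0·-1 + -3·1 + 3·1 + -2·1.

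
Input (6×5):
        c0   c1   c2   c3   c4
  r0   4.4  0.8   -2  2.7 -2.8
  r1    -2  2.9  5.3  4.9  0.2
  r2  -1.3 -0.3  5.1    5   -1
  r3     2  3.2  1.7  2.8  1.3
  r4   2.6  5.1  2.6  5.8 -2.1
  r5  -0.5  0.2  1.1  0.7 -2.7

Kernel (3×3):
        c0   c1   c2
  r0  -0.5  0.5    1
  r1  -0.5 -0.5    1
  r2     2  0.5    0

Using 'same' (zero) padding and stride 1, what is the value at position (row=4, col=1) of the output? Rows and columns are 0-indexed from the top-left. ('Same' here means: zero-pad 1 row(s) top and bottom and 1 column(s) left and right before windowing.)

The receptive field on the zero-padded input at this output position is [2 3.2 1.7 / 2.6 5.1 2.6 / -0.5 0.2 1.1]. Elementwise product with the kernel and sum: 2·-0.5 + 3.2·0.5 + 1.7·1 + 2.6·-0.5 + 5.1·-0.5 + 2.6·1 + -0.5·2 + 0.2·0.5.

0.15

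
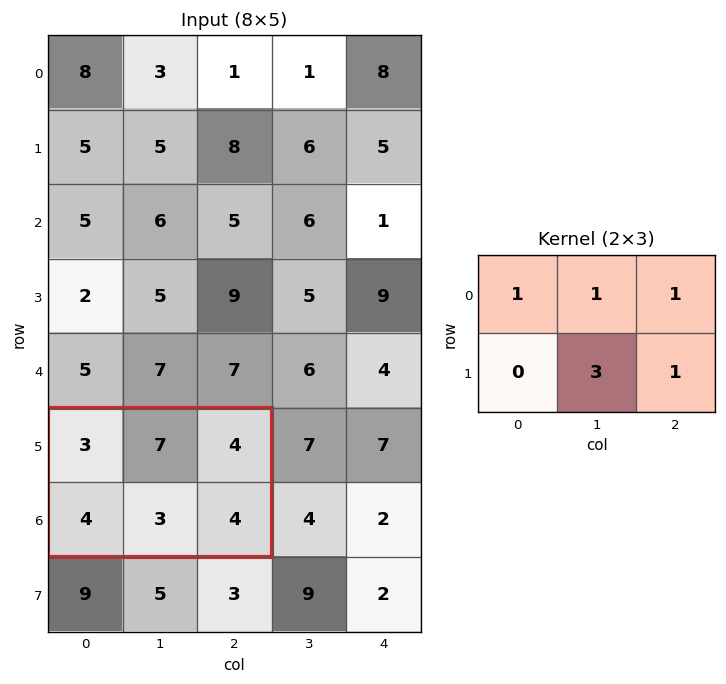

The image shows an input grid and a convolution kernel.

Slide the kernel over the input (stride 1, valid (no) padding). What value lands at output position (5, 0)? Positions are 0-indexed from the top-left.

27

The receptive field on the input at this output position is [3 7 4 / 4 3 4]. Elementwise product with the kernel and sum: 3·1 + 7·1 + 4·1 + 3·3 + 4·1.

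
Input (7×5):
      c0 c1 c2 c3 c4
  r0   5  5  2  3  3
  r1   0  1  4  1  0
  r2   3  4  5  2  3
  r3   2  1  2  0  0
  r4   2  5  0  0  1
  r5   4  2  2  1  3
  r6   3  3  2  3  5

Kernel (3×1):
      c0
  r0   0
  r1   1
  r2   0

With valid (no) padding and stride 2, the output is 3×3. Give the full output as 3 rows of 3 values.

0 4 0
2 2 0
4 2 3

Output[0,0]: The receptive field on the input at this output position is [5 / 0 / 3]. Elementwise product with the kernel and sum: 0·1.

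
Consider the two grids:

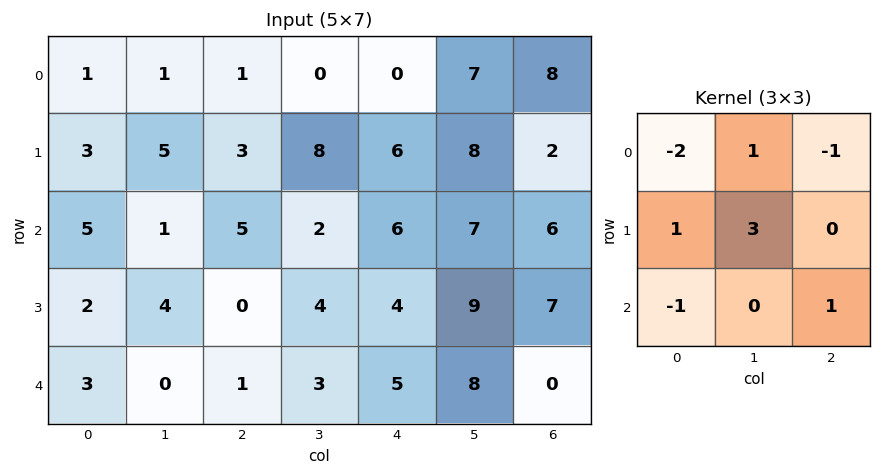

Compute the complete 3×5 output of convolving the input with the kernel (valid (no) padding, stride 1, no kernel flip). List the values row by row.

Output[0,0]: The receptive field on the input at this output position is [1 1 1 / 3 5 3 / 5 1 5]. Elementwise product with the kernel and sum: 1·-2 + 1·1 + 1·-1 + 3·1 + 5·3 + 5·-1 + 5·1.

16 14 26 24 29
2 1 11 7 24
-2 8 2 16 15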